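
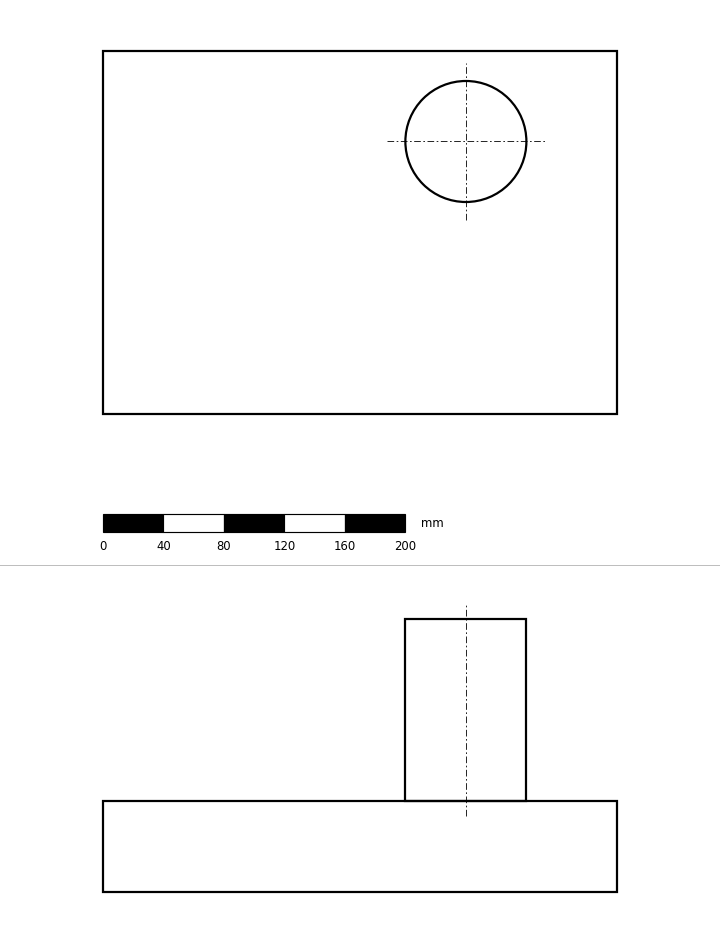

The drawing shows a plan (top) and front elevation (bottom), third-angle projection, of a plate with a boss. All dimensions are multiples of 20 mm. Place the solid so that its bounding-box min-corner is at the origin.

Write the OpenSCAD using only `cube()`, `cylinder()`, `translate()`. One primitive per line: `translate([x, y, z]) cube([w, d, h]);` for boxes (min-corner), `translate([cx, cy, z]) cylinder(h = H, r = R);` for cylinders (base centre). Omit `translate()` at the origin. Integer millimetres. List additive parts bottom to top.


cube([340, 240, 60]);
translate([240, 180, 60]) cylinder(h = 120, r = 40);


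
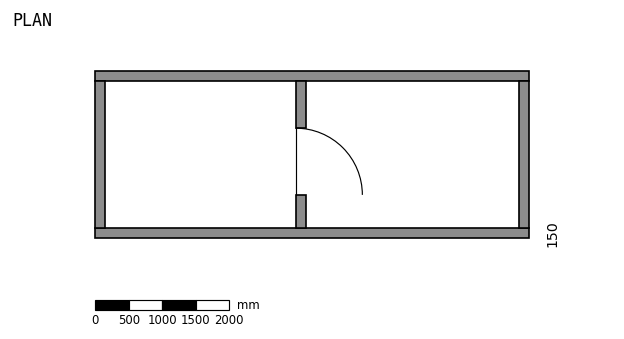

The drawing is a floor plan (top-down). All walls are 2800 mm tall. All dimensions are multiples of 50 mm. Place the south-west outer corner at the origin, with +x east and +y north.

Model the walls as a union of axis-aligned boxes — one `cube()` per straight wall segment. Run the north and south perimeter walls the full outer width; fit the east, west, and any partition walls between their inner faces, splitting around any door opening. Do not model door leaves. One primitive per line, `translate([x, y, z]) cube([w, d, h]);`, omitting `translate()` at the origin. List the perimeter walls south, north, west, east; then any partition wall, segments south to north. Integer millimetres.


cube([6500, 150, 2800]);
translate([0, 2350, 0]) cube([6500, 150, 2800]);
translate([0, 150, 0]) cube([150, 2200, 2800]);
translate([6350, 150, 0]) cube([150, 2200, 2800]);
translate([3000, 150, 0]) cube([150, 500, 2800]);
translate([3000, 1650, 0]) cube([150, 700, 2800]);


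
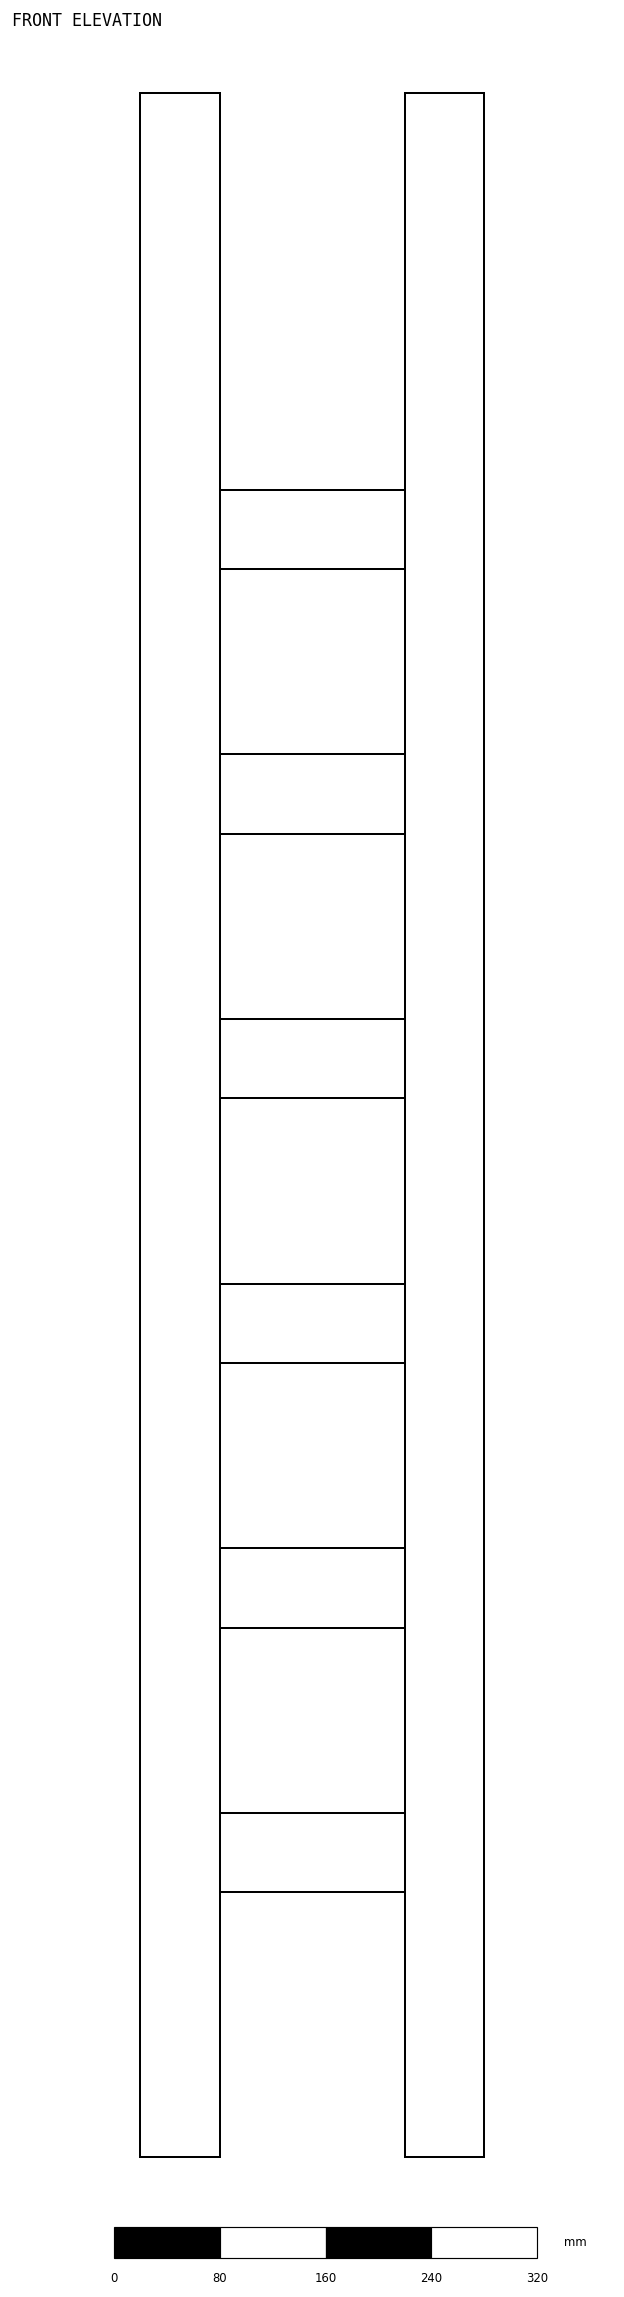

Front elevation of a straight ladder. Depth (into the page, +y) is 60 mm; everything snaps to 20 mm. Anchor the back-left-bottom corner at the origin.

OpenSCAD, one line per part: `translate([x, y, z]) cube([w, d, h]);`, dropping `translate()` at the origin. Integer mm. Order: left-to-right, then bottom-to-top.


cube([60, 60, 1560]);
translate([60, 0, 200]) cube([140, 60, 60]);
translate([60, 0, 400]) cube([140, 60, 60]);
translate([60, 0, 600]) cube([140, 60, 60]);
translate([60, 0, 800]) cube([140, 60, 60]);
translate([60, 0, 1000]) cube([140, 60, 60]);
translate([60, 0, 1200]) cube([140, 60, 60]);
translate([200, 0, 0]) cube([60, 60, 1560]);


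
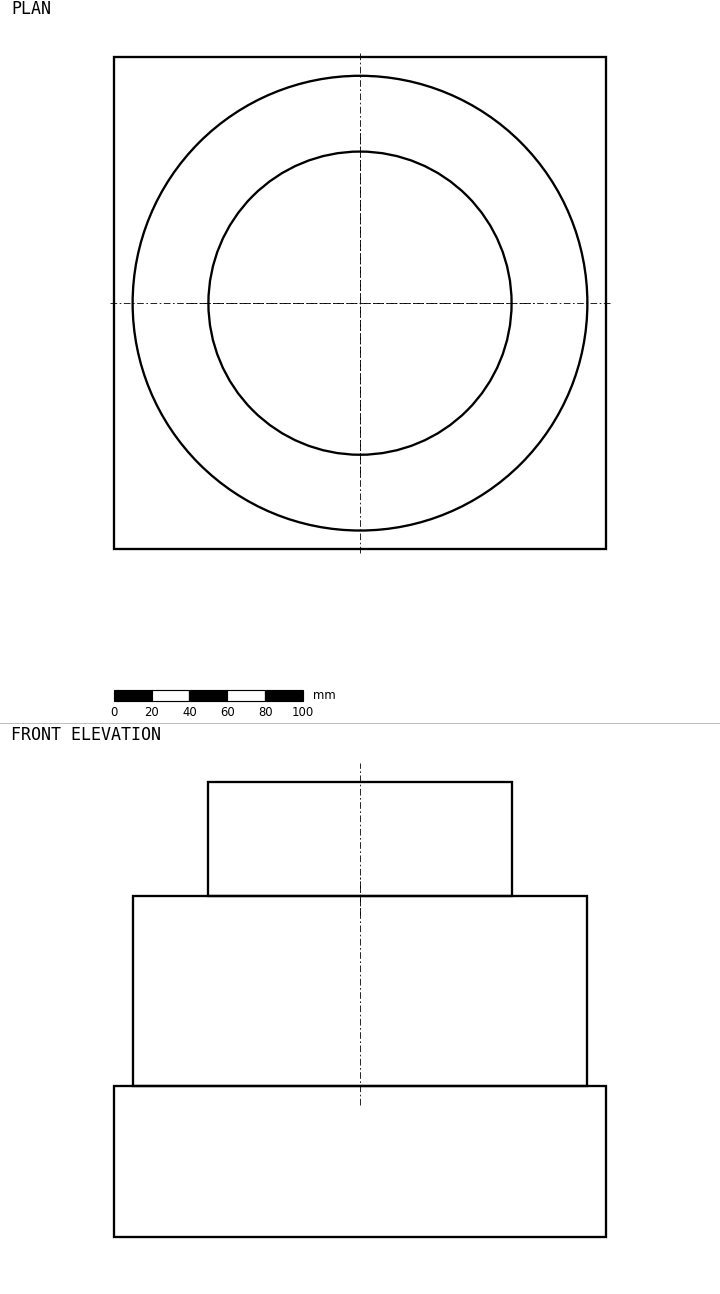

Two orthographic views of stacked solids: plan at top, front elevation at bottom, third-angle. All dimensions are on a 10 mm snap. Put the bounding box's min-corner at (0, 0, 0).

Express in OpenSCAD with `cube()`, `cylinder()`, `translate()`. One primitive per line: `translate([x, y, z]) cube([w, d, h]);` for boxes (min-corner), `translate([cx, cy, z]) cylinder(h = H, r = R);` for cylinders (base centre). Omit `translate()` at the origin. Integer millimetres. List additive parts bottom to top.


cube([260, 260, 80]);
translate([130, 130, 80]) cylinder(h = 100, r = 120);
translate([130, 130, 180]) cylinder(h = 60, r = 80);


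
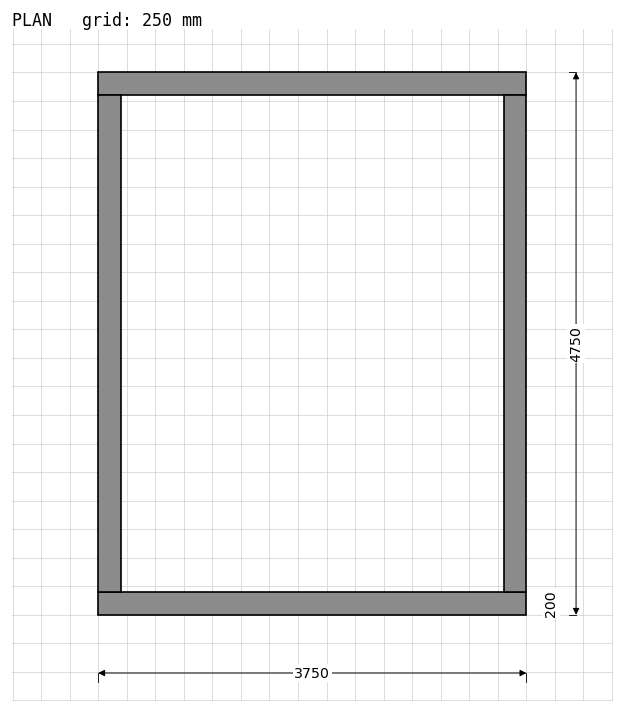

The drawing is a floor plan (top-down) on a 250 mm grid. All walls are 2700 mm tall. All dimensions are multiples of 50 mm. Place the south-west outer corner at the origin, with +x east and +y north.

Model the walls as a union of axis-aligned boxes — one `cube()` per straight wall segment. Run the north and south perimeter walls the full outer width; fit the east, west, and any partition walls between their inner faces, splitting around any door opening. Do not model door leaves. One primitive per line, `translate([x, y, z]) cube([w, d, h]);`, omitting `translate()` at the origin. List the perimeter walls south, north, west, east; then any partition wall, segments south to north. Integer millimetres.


cube([3750, 200, 2700]);
translate([0, 4550, 0]) cube([3750, 200, 2700]);
translate([0, 200, 0]) cube([200, 4350, 2700]);
translate([3550, 200, 0]) cube([200, 4350, 2700]);


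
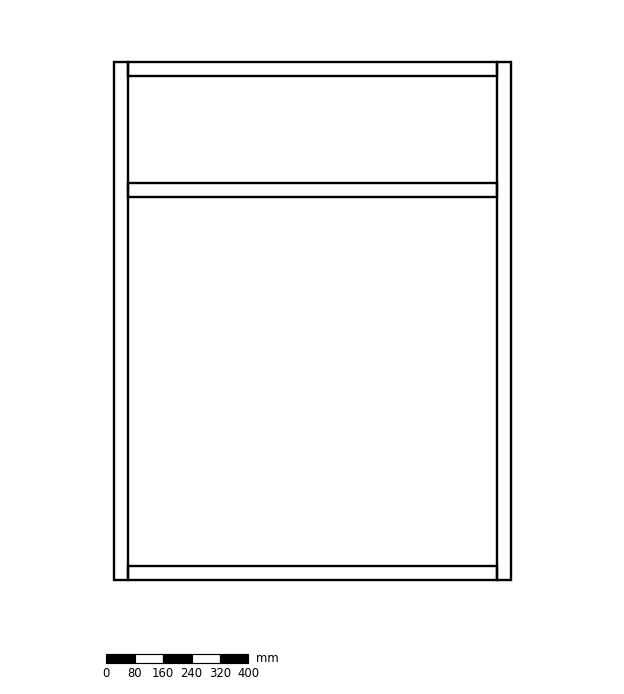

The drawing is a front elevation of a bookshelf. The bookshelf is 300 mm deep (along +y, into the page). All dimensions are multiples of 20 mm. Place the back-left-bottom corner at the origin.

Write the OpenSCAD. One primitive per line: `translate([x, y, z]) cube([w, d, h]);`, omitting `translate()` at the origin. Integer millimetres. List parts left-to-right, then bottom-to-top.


cube([40, 300, 1460]);
translate([40, 0, 0]) cube([1040, 300, 40]);
translate([40, 0, 1080]) cube([1040, 300, 40]);
translate([40, 0, 1420]) cube([1040, 300, 40]);
translate([1080, 0, 0]) cube([40, 300, 1460]);


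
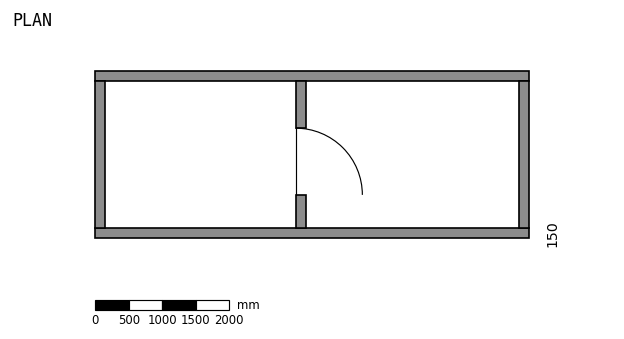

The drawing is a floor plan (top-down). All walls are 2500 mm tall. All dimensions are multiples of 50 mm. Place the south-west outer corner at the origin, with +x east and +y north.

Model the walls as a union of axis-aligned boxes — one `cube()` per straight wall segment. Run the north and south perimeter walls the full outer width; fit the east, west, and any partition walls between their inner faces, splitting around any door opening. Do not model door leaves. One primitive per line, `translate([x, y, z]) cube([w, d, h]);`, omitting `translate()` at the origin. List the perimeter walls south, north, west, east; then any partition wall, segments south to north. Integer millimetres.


cube([6500, 150, 2500]);
translate([0, 2350, 0]) cube([6500, 150, 2500]);
translate([0, 150, 0]) cube([150, 2200, 2500]);
translate([6350, 150, 0]) cube([150, 2200, 2500]);
translate([3000, 150, 0]) cube([150, 500, 2500]);
translate([3000, 1650, 0]) cube([150, 700, 2500]);


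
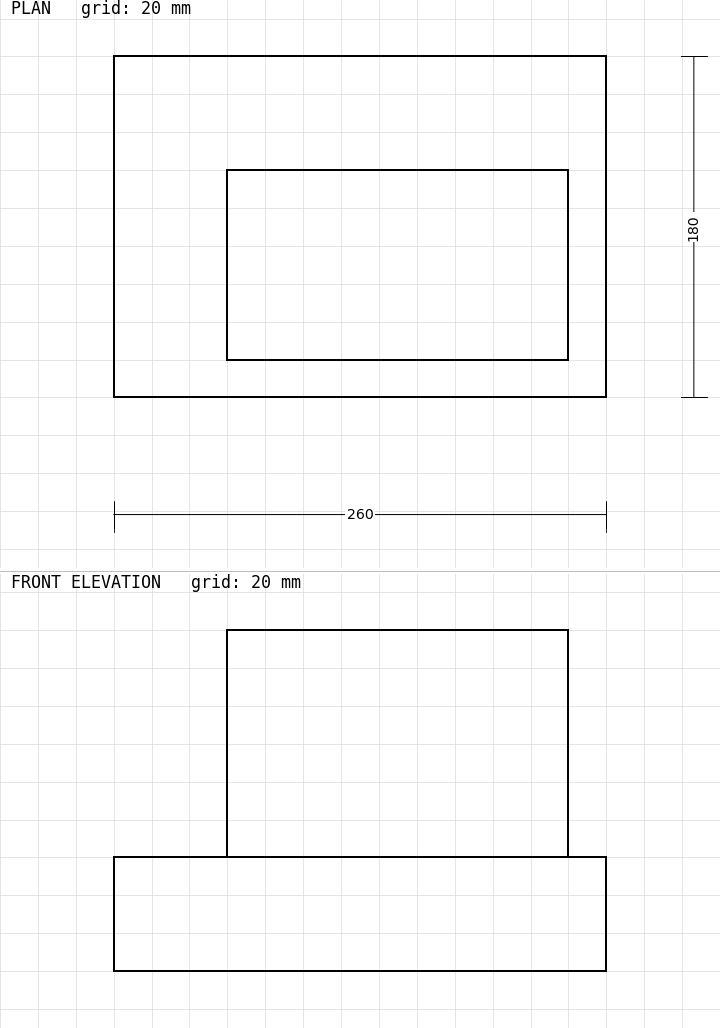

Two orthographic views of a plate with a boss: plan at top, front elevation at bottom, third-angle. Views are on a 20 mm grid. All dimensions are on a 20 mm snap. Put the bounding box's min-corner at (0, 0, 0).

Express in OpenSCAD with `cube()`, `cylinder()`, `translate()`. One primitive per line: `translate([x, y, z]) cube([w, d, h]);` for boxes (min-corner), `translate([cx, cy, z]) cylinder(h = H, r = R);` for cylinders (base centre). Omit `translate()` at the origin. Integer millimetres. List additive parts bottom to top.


cube([260, 180, 60]);
translate([60, 20, 60]) cube([180, 100, 120]);


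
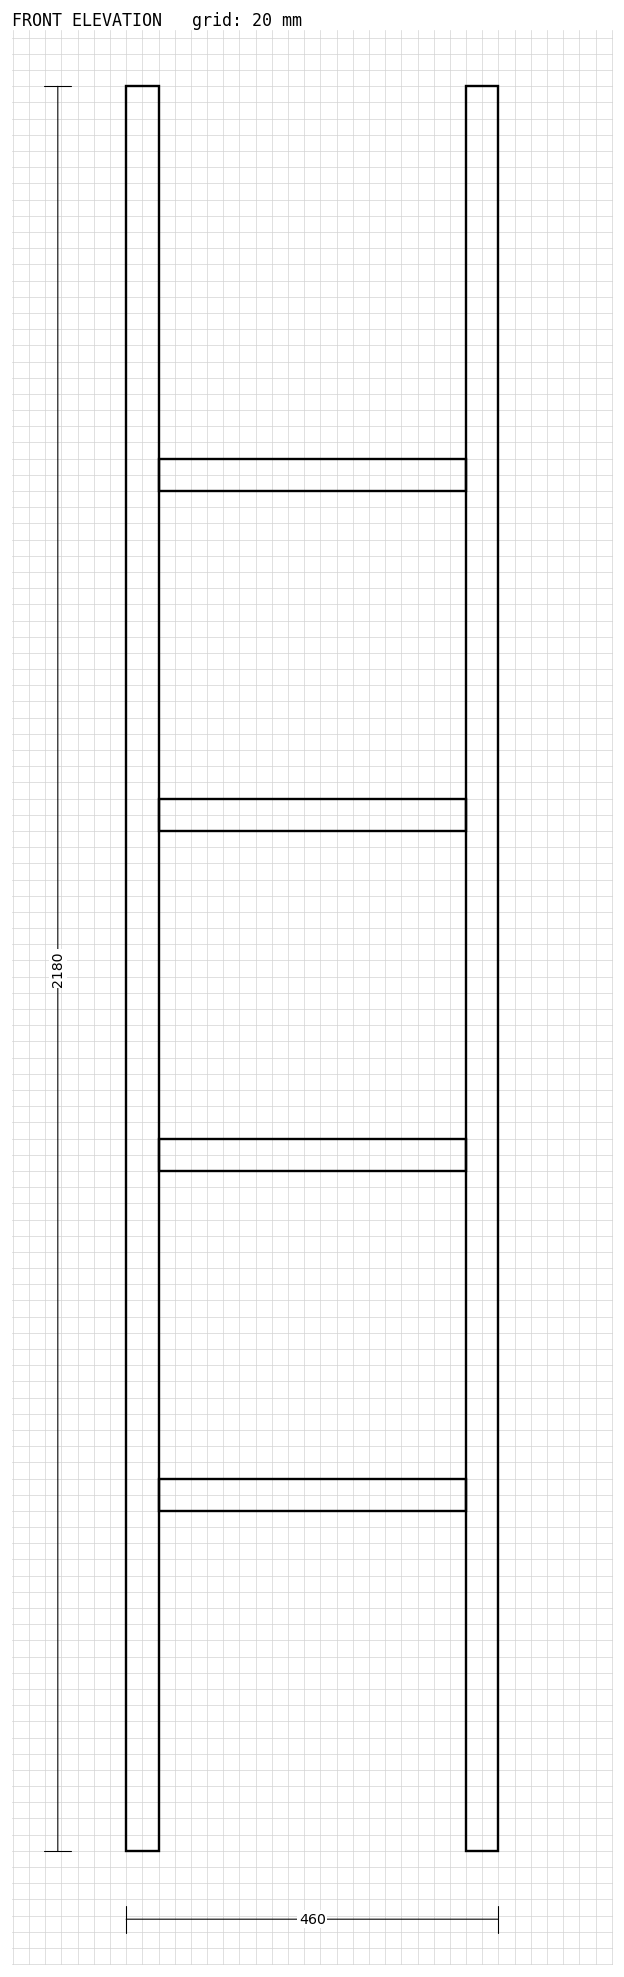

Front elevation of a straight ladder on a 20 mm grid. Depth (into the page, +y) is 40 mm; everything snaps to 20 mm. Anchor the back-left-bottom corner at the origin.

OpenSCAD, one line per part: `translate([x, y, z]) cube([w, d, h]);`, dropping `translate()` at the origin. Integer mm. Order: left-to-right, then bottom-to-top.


cube([40, 40, 2180]);
translate([40, 0, 420]) cube([380, 40, 40]);
translate([40, 0, 840]) cube([380, 40, 40]);
translate([40, 0, 1260]) cube([380, 40, 40]);
translate([40, 0, 1680]) cube([380, 40, 40]);
translate([420, 0, 0]) cube([40, 40, 2180]);


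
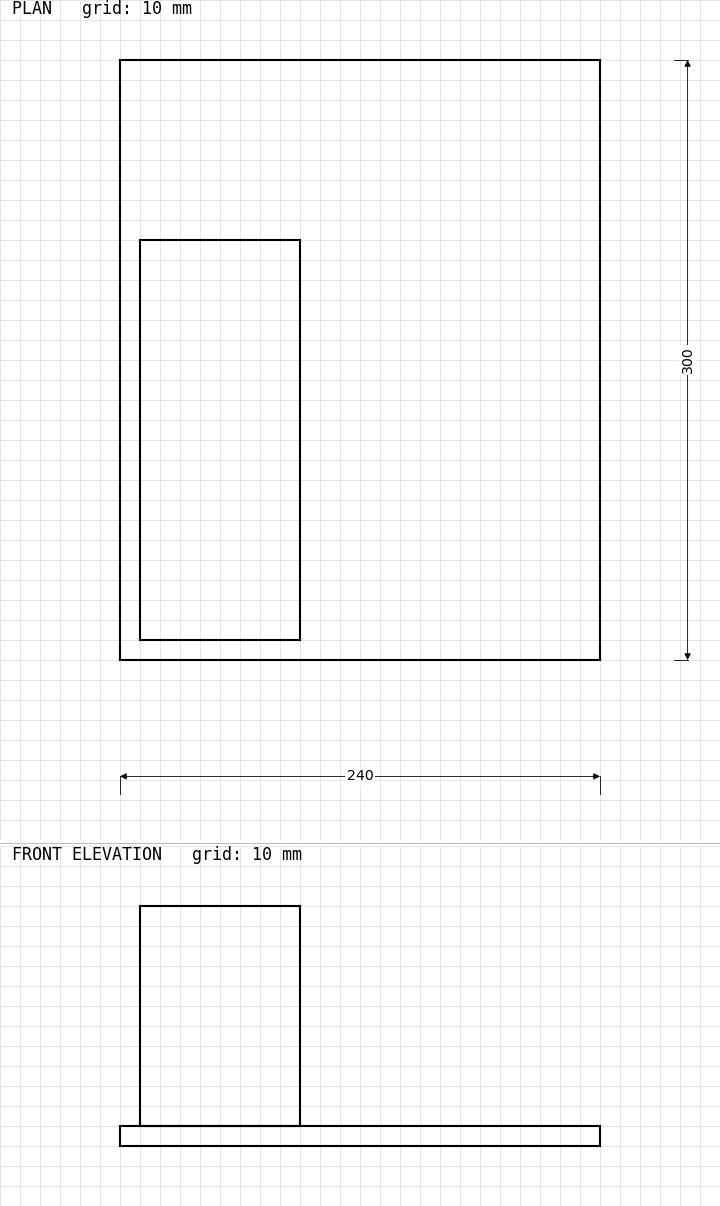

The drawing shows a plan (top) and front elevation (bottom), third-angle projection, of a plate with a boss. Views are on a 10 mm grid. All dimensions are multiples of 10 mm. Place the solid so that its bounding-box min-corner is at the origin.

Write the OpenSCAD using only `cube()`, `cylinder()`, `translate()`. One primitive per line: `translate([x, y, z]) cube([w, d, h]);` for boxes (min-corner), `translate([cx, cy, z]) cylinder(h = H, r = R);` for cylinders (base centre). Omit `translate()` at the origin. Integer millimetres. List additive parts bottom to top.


cube([240, 300, 10]);
translate([10, 10, 10]) cube([80, 200, 110]);


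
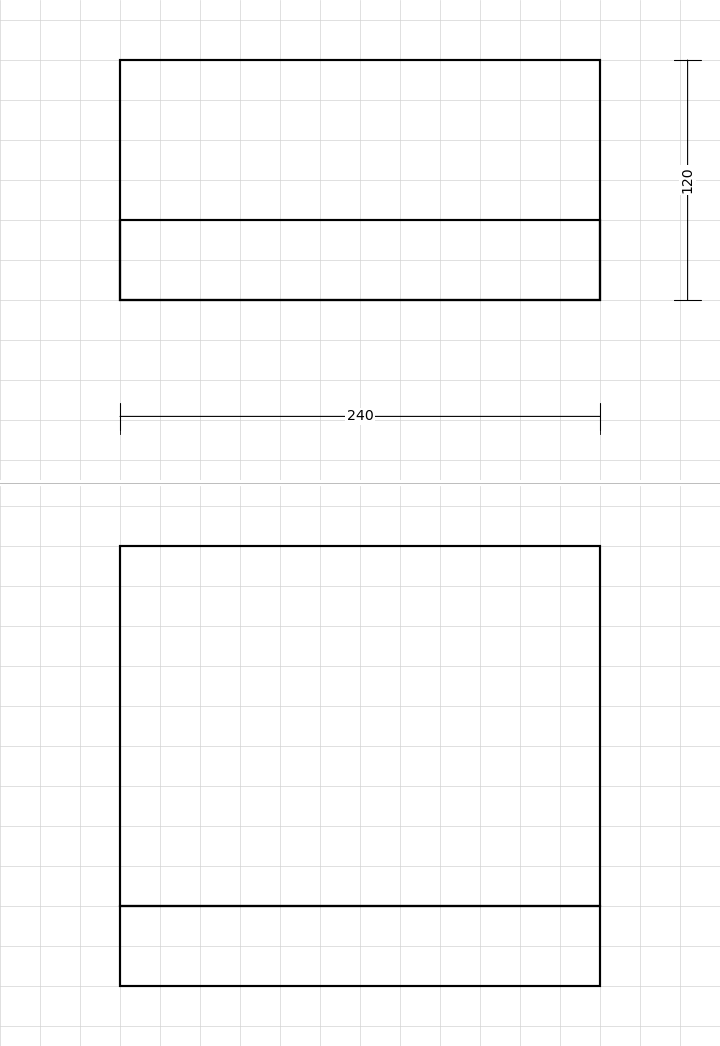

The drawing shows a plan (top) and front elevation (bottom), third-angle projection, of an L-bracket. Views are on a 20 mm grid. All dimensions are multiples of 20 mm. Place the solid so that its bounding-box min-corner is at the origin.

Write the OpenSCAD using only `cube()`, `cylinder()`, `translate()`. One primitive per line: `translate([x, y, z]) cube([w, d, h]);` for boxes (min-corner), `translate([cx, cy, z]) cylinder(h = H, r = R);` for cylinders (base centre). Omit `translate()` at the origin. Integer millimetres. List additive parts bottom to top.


cube([240, 120, 40]);
translate([0, 0, 40]) cube([240, 40, 180]);


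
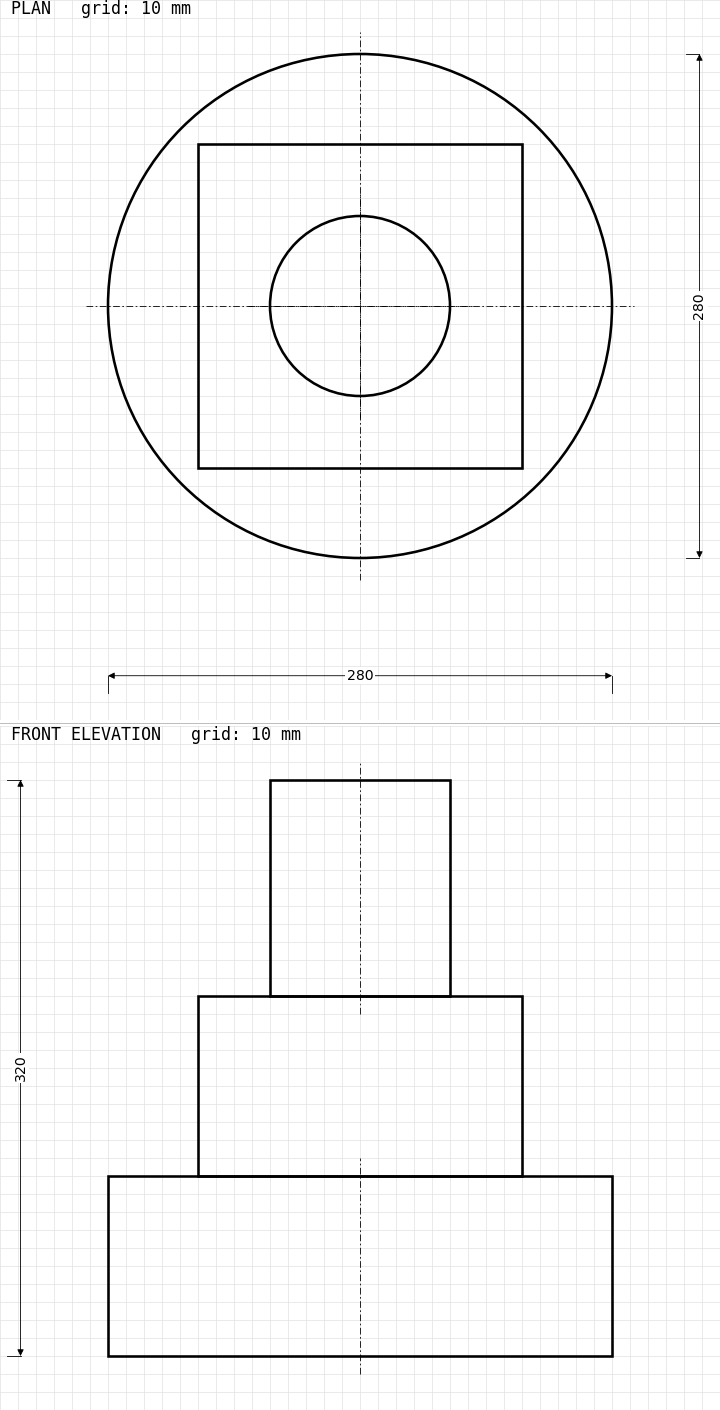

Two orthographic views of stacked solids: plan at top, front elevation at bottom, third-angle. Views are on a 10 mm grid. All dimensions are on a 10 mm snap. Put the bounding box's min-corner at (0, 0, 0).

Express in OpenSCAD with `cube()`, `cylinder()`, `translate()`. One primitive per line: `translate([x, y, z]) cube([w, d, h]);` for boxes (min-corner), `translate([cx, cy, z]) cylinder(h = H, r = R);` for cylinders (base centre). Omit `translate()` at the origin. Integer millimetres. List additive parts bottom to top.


translate([140, 140, 0]) cylinder(h = 100, r = 140);
translate([50, 50, 100]) cube([180, 180, 100]);
translate([140, 140, 200]) cylinder(h = 120, r = 50);


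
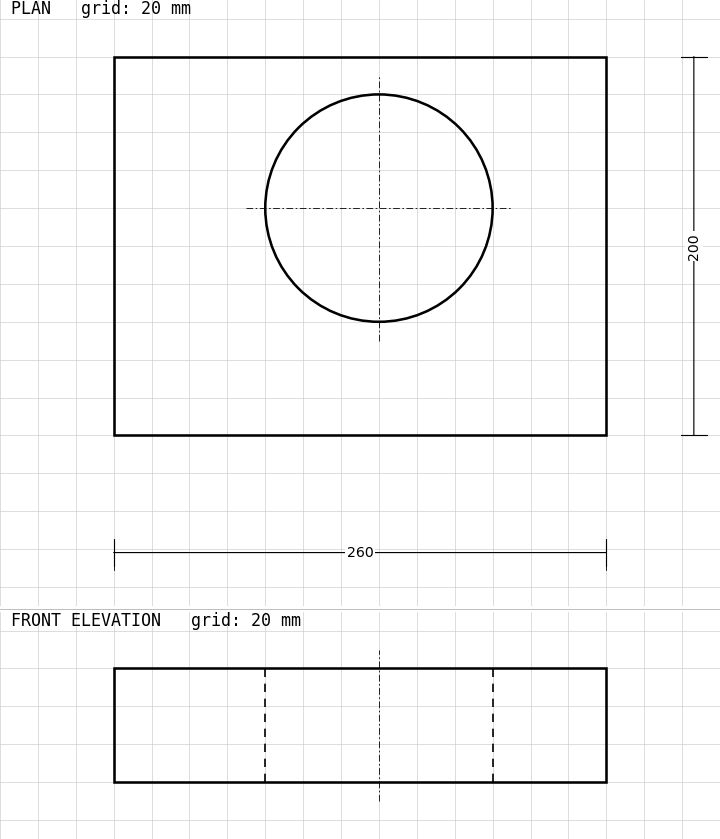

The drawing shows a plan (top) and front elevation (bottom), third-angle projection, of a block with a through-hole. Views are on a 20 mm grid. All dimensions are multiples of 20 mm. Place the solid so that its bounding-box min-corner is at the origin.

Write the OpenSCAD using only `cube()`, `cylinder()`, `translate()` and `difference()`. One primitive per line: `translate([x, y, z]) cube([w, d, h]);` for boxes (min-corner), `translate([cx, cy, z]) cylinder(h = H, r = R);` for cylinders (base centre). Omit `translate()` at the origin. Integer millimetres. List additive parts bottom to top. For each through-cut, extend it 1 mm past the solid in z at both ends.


difference() {
  cube([260, 200, 60]);
  translate([140, 120, -1]) cylinder(h = 62, r = 60);
}


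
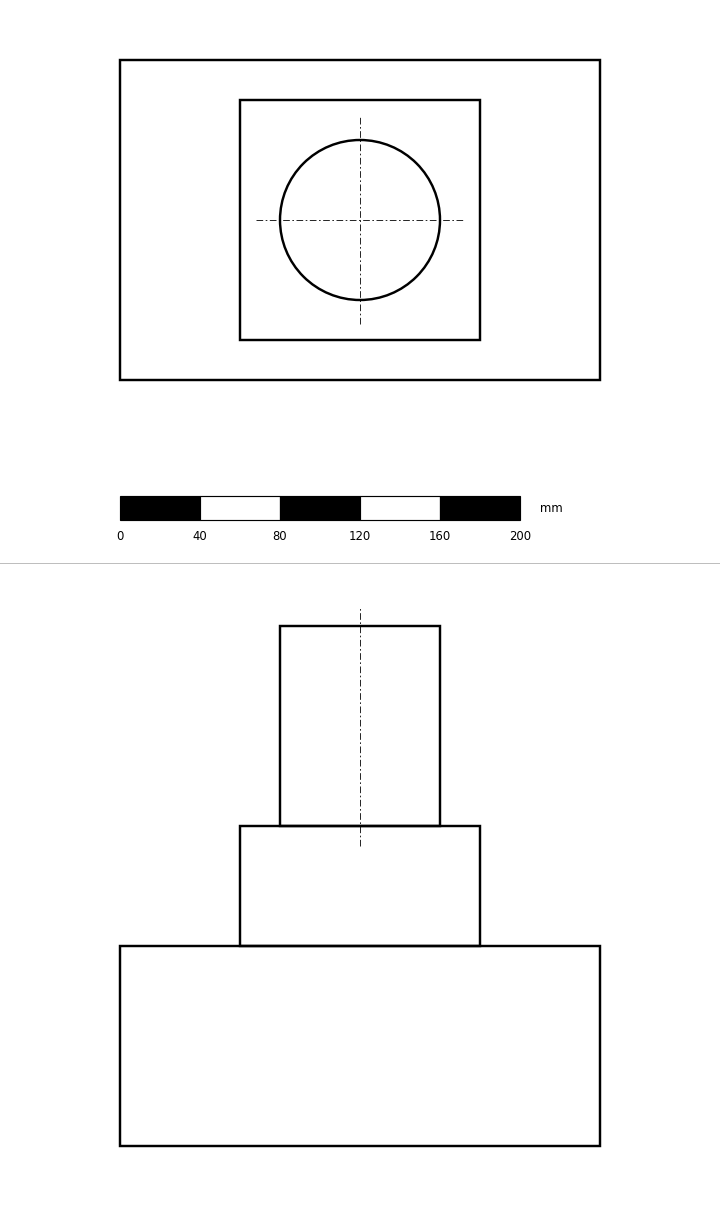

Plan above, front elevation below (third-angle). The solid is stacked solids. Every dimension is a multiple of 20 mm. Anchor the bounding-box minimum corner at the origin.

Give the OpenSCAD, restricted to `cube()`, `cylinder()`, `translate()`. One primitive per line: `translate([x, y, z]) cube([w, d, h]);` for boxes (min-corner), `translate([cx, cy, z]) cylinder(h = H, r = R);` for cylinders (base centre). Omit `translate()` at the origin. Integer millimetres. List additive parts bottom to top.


cube([240, 160, 100]);
translate([60, 20, 100]) cube([120, 120, 60]);
translate([120, 80, 160]) cylinder(h = 100, r = 40);


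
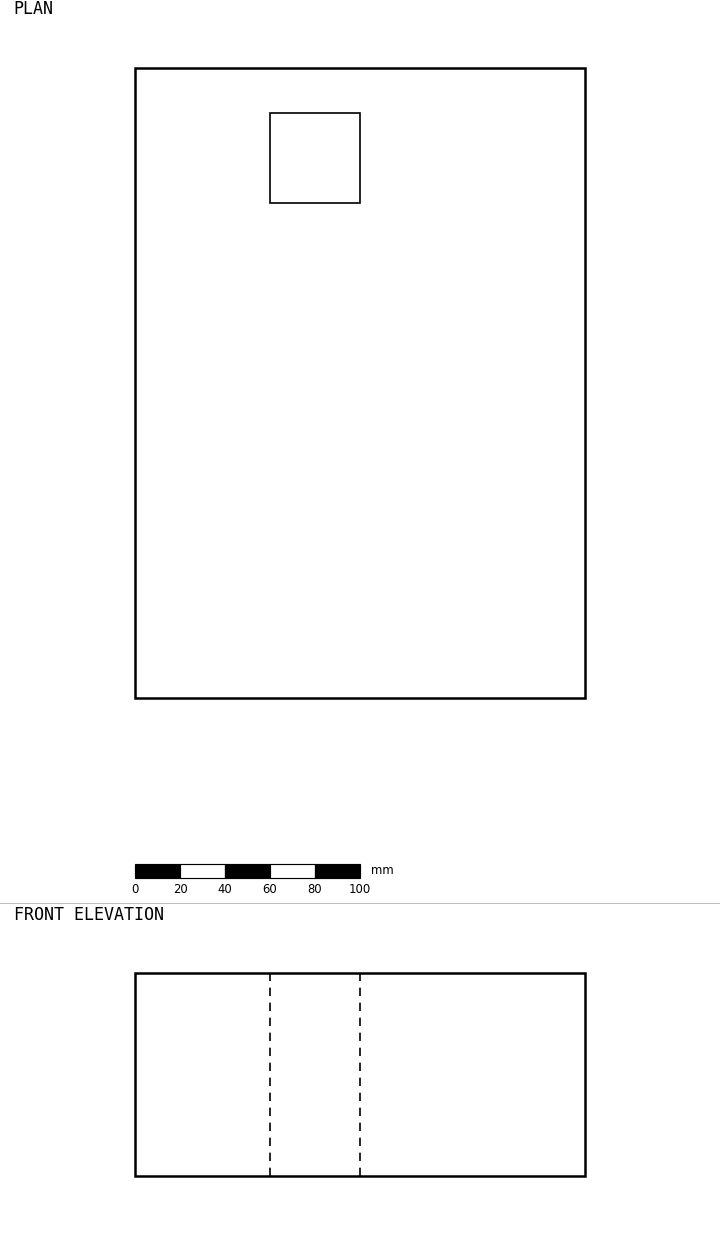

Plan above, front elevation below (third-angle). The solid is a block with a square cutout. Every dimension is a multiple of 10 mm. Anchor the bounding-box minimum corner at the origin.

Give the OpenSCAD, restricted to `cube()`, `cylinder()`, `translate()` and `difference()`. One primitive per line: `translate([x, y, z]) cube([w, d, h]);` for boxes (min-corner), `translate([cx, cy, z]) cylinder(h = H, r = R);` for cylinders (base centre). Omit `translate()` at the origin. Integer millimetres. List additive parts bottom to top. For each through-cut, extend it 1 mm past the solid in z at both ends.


difference() {
  cube([200, 280, 90]);
  translate([60, 220, -1]) cube([40, 40, 92]);
}


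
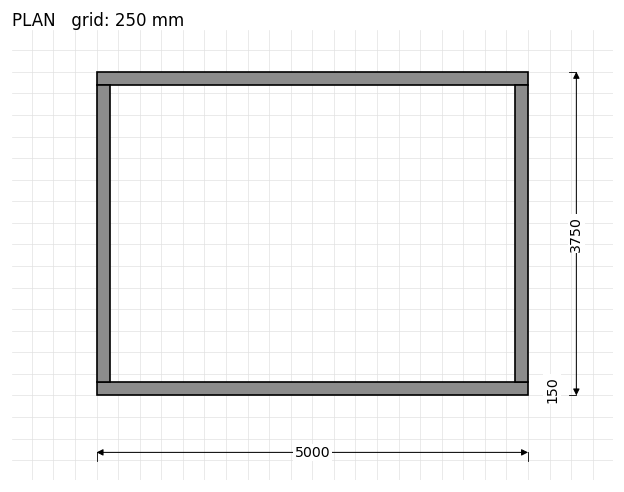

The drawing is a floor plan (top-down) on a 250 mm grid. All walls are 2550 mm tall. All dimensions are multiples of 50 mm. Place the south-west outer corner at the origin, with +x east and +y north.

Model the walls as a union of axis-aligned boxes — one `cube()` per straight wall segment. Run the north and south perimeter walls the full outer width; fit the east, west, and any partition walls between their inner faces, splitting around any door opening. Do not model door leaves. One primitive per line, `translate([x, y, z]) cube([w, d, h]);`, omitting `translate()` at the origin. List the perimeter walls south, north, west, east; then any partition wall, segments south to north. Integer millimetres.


cube([5000, 150, 2550]);
translate([0, 3600, 0]) cube([5000, 150, 2550]);
translate([0, 150, 0]) cube([150, 3450, 2550]);
translate([4850, 150, 0]) cube([150, 3450, 2550]);


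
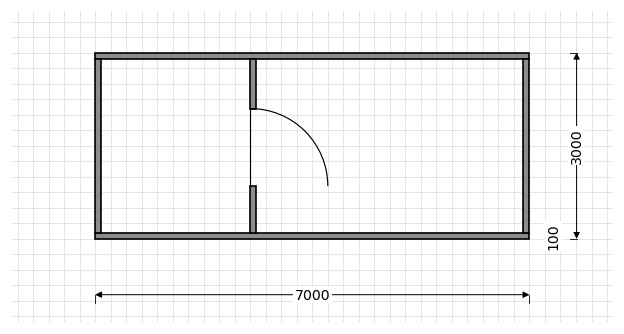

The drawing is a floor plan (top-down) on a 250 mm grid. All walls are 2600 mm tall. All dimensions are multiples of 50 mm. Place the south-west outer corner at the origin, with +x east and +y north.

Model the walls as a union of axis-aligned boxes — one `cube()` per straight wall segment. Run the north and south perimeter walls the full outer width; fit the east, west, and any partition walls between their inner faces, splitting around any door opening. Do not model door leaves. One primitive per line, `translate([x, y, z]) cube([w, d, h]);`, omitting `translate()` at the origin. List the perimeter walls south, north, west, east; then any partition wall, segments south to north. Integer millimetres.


cube([7000, 100, 2600]);
translate([0, 2900, 0]) cube([7000, 100, 2600]);
translate([0, 100, 0]) cube([100, 2800, 2600]);
translate([6900, 100, 0]) cube([100, 2800, 2600]);
translate([2500, 100, 0]) cube([100, 750, 2600]);
translate([2500, 2100, 0]) cube([100, 800, 2600]);


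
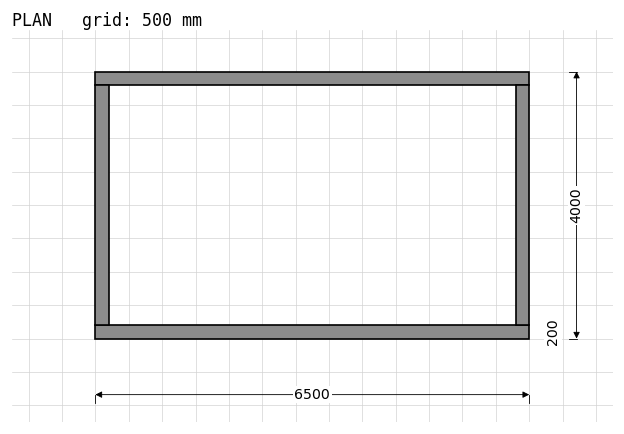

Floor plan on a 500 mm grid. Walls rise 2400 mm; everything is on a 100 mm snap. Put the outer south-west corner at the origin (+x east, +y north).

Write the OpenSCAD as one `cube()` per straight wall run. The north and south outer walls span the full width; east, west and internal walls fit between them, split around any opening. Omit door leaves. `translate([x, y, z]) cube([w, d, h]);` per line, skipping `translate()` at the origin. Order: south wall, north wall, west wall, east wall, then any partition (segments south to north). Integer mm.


cube([6500, 200, 2400]);
translate([0, 3800, 0]) cube([6500, 200, 2400]);
translate([0, 200, 0]) cube([200, 3600, 2400]);
translate([6300, 200, 0]) cube([200, 3600, 2400]);


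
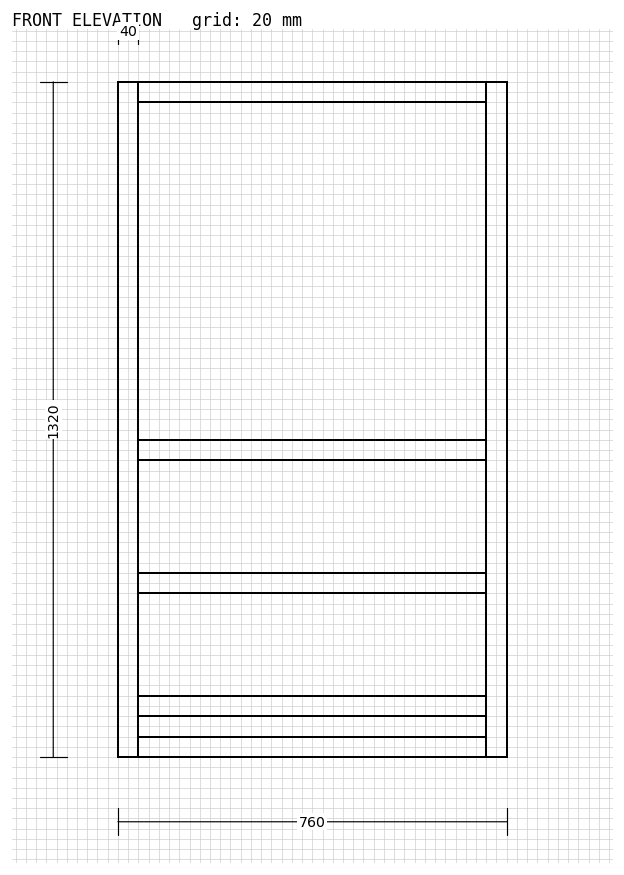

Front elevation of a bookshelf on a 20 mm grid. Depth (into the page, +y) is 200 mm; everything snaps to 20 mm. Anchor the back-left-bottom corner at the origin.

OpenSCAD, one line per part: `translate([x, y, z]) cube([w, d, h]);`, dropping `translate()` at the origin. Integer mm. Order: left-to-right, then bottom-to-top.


cube([40, 200, 1320]);
translate([40, 0, 0]) cube([680, 200, 40]);
translate([40, 0, 80]) cube([680, 200, 40]);
translate([40, 0, 320]) cube([680, 200, 40]);
translate([40, 0, 580]) cube([680, 200, 40]);
translate([40, 0, 1280]) cube([680, 200, 40]);
translate([720, 0, 0]) cube([40, 200, 1320]);


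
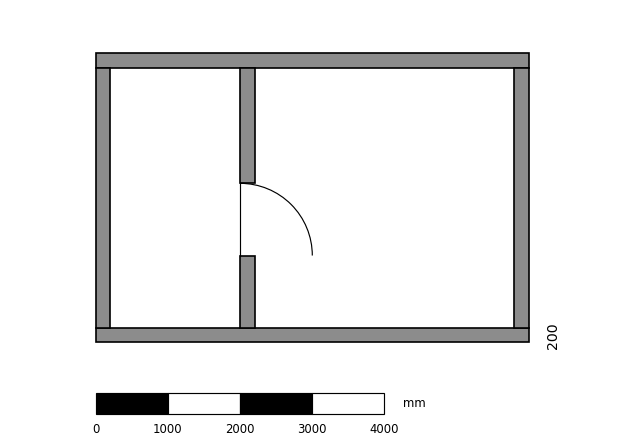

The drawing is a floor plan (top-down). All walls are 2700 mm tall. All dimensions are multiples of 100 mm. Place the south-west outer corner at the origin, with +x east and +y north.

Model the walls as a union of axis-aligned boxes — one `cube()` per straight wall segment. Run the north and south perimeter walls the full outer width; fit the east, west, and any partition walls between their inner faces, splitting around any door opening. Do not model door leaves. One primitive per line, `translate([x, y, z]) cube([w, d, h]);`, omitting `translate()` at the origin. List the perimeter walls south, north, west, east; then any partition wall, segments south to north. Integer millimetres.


cube([6000, 200, 2700]);
translate([0, 3800, 0]) cube([6000, 200, 2700]);
translate([0, 200, 0]) cube([200, 3600, 2700]);
translate([5800, 200, 0]) cube([200, 3600, 2700]);
translate([2000, 200, 0]) cube([200, 1000, 2700]);
translate([2000, 2200, 0]) cube([200, 1600, 2700]);


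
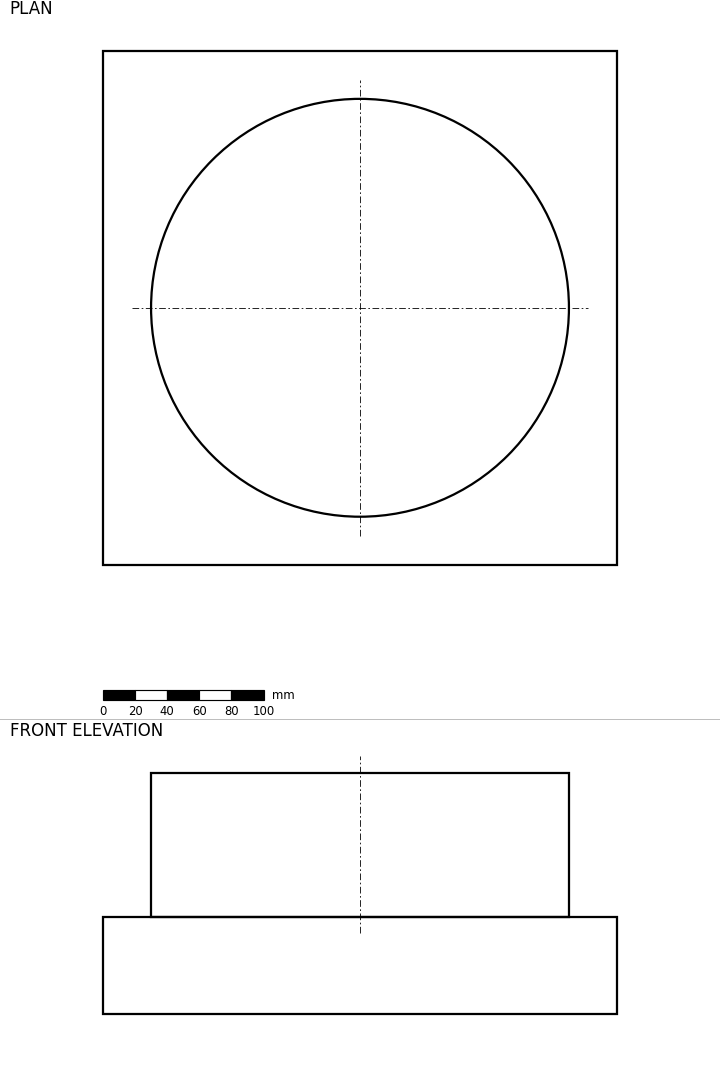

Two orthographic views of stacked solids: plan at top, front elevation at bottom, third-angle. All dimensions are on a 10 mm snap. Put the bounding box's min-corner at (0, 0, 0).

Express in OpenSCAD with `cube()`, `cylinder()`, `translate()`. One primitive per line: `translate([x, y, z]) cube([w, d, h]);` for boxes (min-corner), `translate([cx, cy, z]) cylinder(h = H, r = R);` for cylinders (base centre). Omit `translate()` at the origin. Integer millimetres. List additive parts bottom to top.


cube([320, 320, 60]);
translate([160, 160, 60]) cylinder(h = 90, r = 130);


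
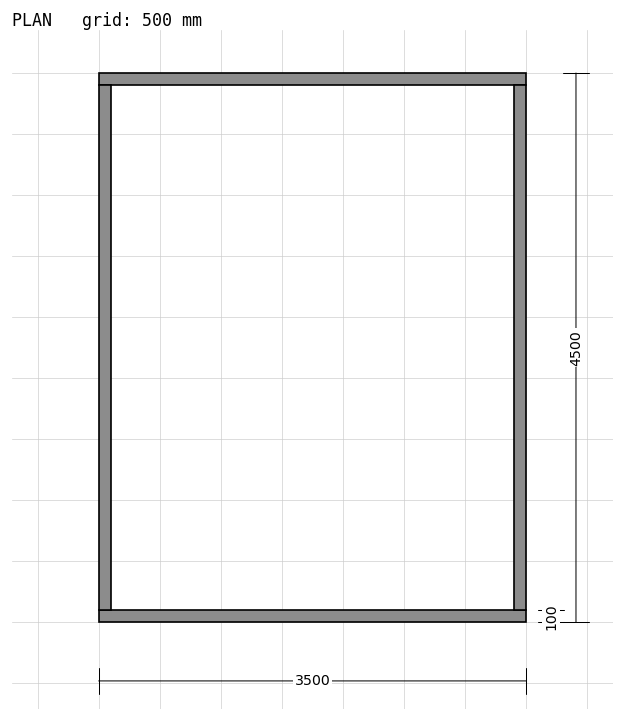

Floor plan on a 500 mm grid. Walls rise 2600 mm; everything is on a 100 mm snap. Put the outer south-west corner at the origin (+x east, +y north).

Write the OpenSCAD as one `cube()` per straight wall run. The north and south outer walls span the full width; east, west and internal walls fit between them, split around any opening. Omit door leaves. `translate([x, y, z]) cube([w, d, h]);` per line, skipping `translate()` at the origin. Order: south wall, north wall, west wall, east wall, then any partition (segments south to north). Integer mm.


cube([3500, 100, 2600]);
translate([0, 4400, 0]) cube([3500, 100, 2600]);
translate([0, 100, 0]) cube([100, 4300, 2600]);
translate([3400, 100, 0]) cube([100, 4300, 2600]);


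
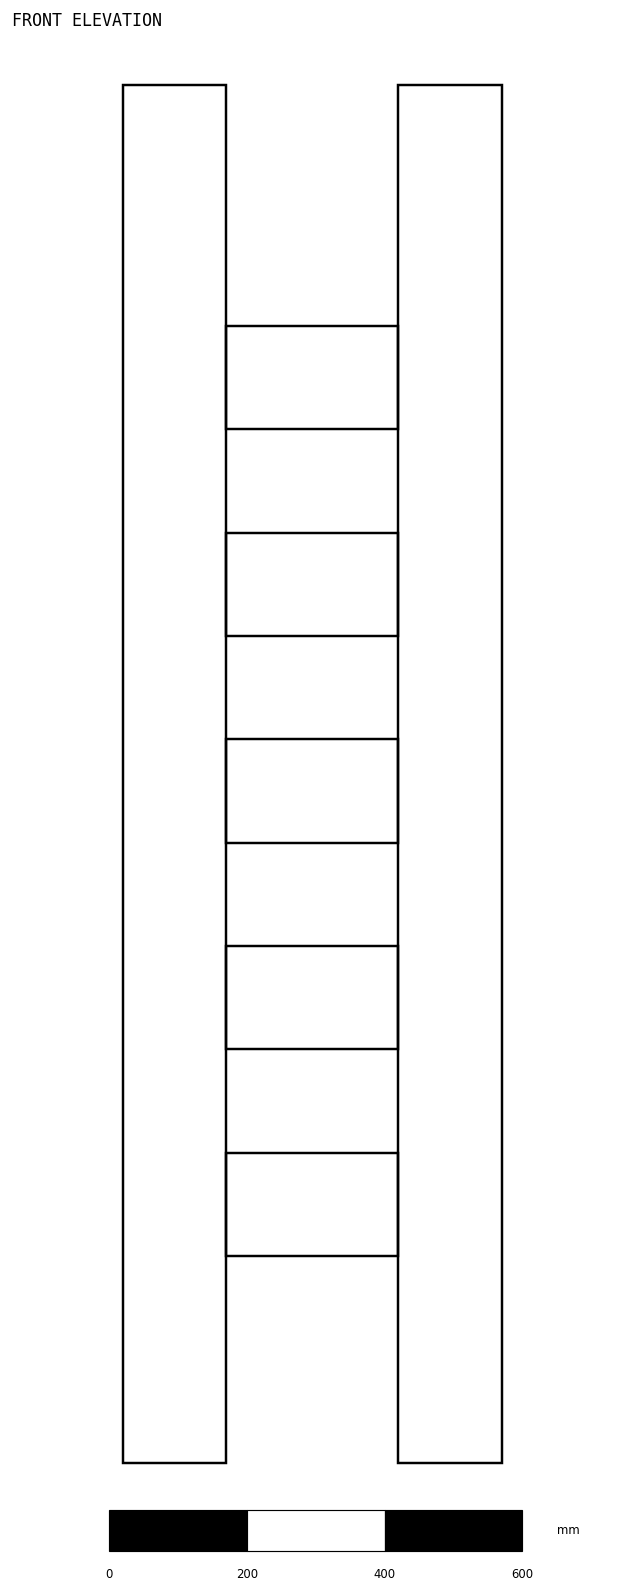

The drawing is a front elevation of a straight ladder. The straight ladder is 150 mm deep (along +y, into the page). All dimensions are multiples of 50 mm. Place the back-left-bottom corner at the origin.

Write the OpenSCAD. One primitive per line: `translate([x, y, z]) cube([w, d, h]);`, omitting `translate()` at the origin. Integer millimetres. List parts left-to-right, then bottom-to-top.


cube([150, 150, 2000]);
translate([150, 0, 300]) cube([250, 150, 150]);
translate([150, 0, 600]) cube([250, 150, 150]);
translate([150, 0, 900]) cube([250, 150, 150]);
translate([150, 0, 1200]) cube([250, 150, 150]);
translate([150, 0, 1500]) cube([250, 150, 150]);
translate([400, 0, 0]) cube([150, 150, 2000]);


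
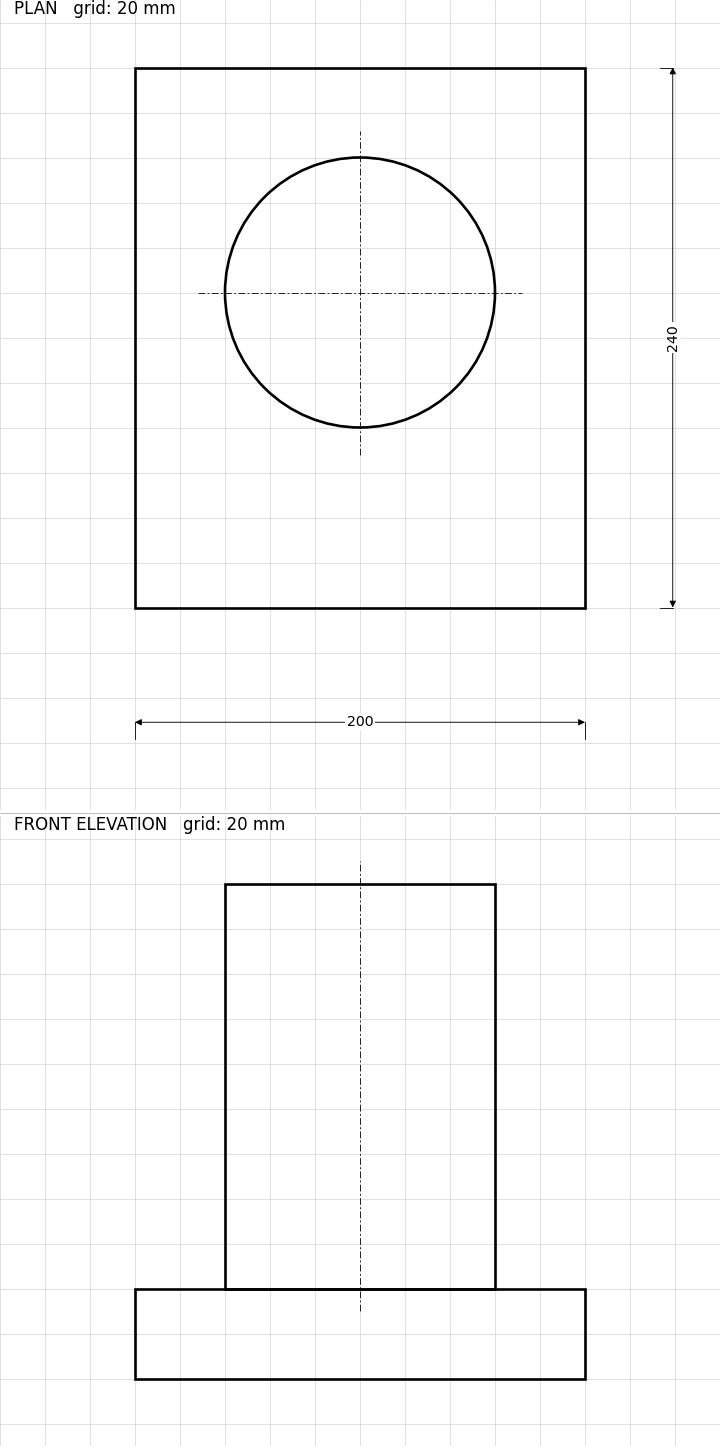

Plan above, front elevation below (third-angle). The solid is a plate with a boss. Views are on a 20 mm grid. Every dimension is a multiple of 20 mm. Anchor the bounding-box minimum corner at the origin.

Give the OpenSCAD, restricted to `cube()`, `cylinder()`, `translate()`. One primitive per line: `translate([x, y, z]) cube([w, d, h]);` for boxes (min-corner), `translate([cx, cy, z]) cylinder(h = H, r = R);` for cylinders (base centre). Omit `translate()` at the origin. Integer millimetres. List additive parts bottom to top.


cube([200, 240, 40]);
translate([100, 140, 40]) cylinder(h = 180, r = 60);


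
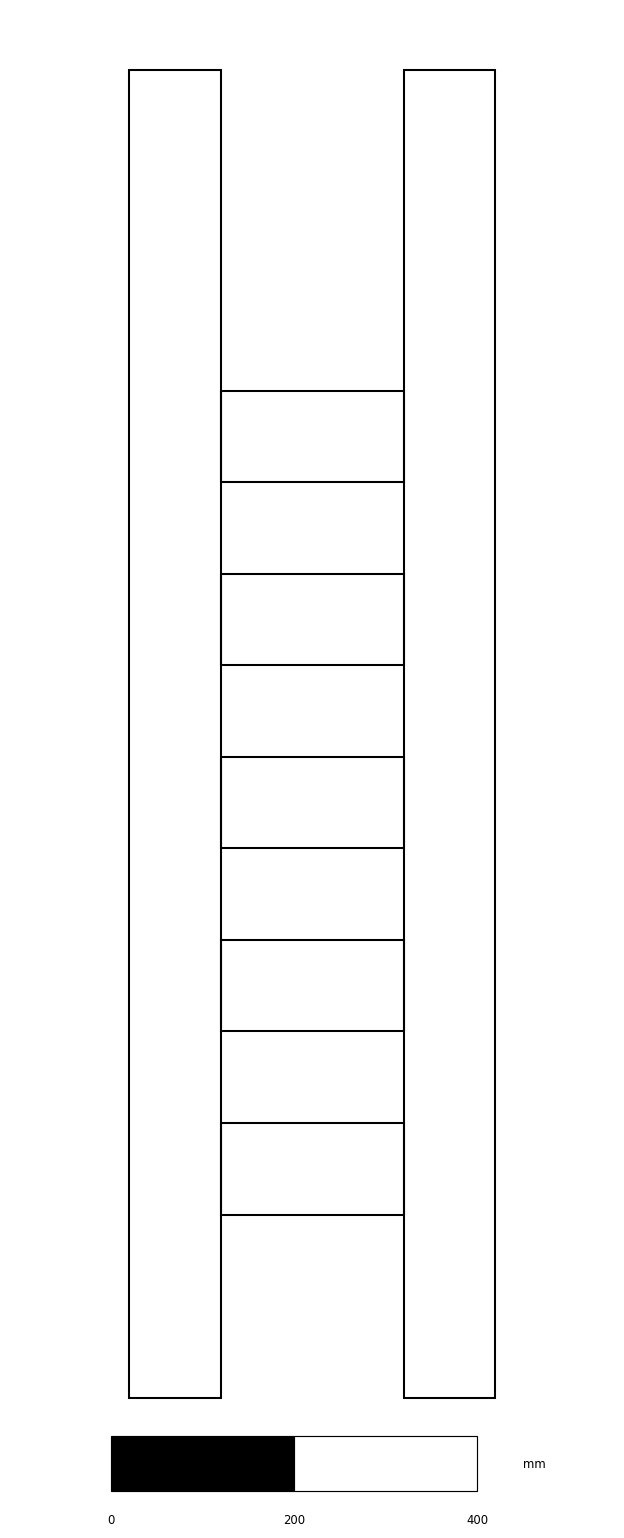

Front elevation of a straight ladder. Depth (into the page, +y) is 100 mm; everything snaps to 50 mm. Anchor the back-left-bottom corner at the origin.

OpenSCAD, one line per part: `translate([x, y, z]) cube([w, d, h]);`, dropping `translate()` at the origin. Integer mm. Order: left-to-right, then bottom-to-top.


cube([100, 100, 1450]);
translate([100, 0, 200]) cube([200, 100, 100]);
translate([100, 0, 400]) cube([200, 100, 100]);
translate([100, 0, 600]) cube([200, 100, 100]);
translate([100, 0, 800]) cube([200, 100, 100]);
translate([100, 0, 1000]) cube([200, 100, 100]);
translate([300, 0, 0]) cube([100, 100, 1450]);


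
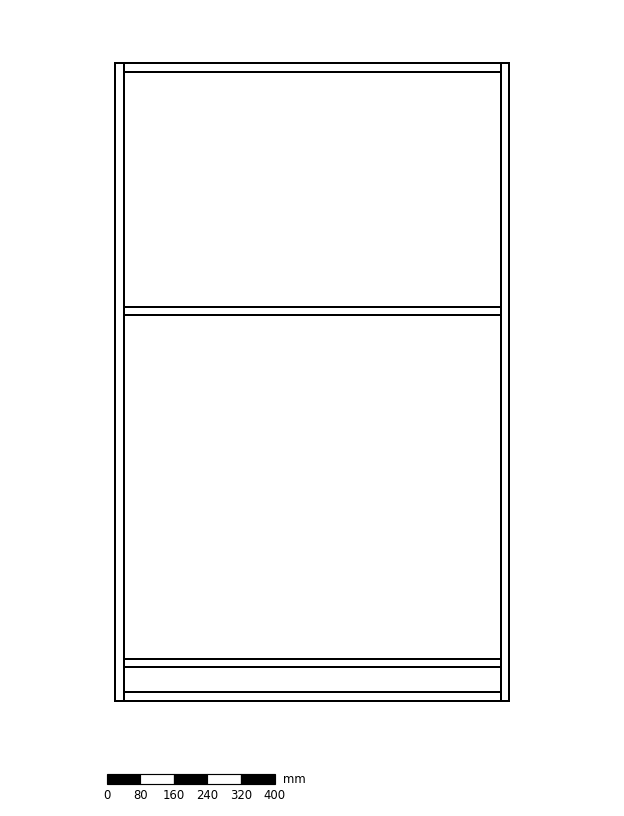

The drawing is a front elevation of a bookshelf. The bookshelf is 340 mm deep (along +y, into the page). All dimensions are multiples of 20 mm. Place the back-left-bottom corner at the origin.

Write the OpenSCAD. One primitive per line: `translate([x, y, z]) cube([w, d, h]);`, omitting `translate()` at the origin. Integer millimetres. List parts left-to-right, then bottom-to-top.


cube([20, 340, 1520]);
translate([20, 0, 0]) cube([900, 340, 20]);
translate([20, 0, 80]) cube([900, 340, 20]);
translate([20, 0, 920]) cube([900, 340, 20]);
translate([20, 0, 1500]) cube([900, 340, 20]);
translate([920, 0, 0]) cube([20, 340, 1520]);


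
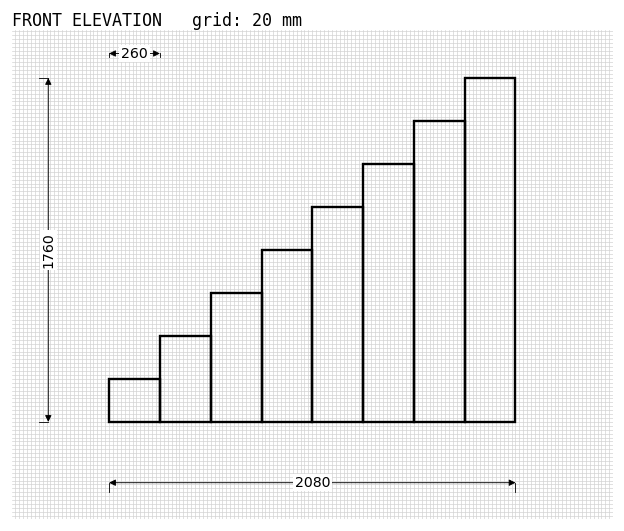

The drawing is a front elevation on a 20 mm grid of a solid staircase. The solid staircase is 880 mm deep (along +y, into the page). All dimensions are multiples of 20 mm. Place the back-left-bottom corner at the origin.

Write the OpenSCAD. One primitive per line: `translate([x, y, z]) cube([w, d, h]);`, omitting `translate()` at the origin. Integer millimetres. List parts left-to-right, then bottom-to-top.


cube([260, 880, 220]);
translate([260, 0, 0]) cube([260, 880, 440]);
translate([520, 0, 0]) cube([260, 880, 660]);
translate([780, 0, 0]) cube([260, 880, 880]);
translate([1040, 0, 0]) cube([260, 880, 1100]);
translate([1300, 0, 0]) cube([260, 880, 1320]);
translate([1560, 0, 0]) cube([260, 880, 1540]);
translate([1820, 0, 0]) cube([260, 880, 1760]);


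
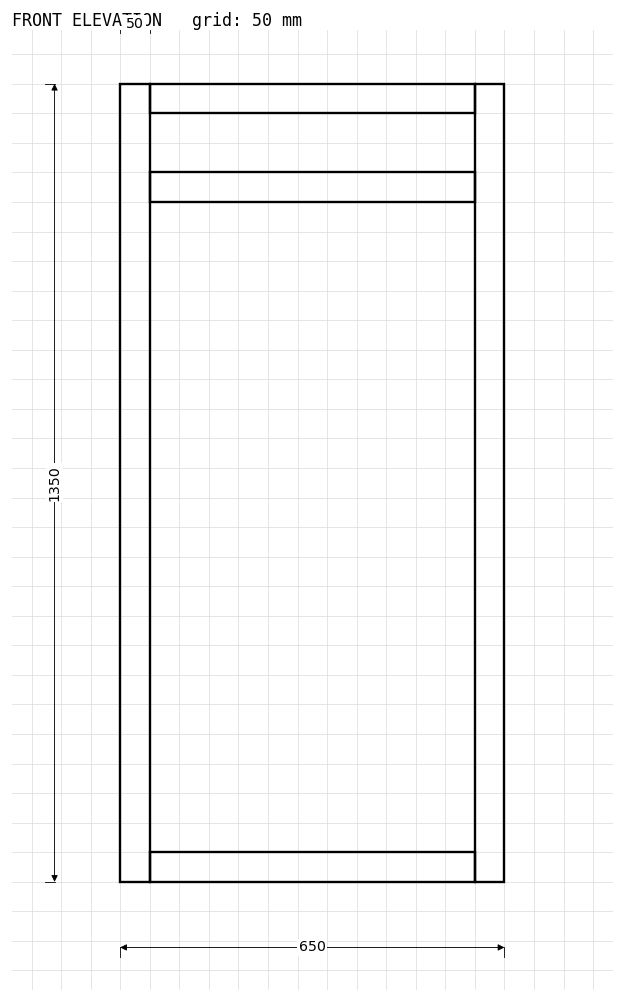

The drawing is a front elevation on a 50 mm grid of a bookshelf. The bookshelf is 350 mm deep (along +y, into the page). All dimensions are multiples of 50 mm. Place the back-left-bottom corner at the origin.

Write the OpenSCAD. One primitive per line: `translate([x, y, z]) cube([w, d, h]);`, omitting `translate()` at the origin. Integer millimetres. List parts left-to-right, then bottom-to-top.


cube([50, 350, 1350]);
translate([50, 0, 0]) cube([550, 350, 50]);
translate([50, 0, 1150]) cube([550, 350, 50]);
translate([50, 0, 1300]) cube([550, 350, 50]);
translate([600, 0, 0]) cube([50, 350, 1350]);


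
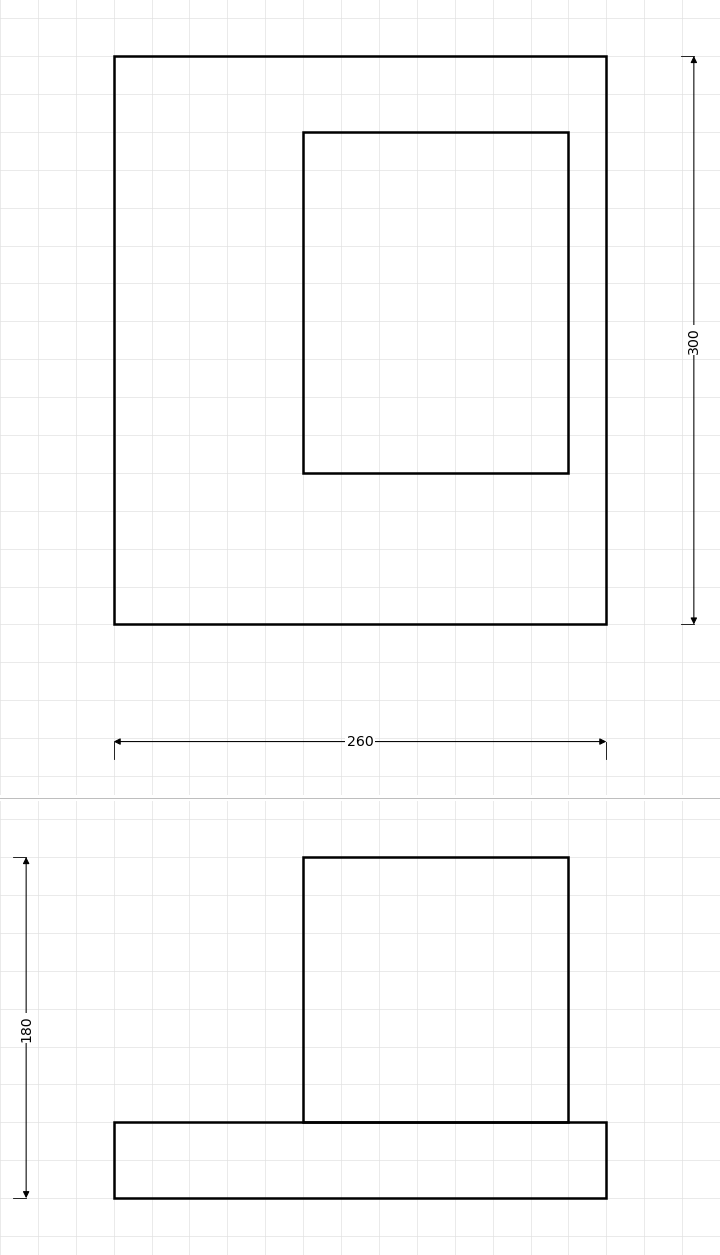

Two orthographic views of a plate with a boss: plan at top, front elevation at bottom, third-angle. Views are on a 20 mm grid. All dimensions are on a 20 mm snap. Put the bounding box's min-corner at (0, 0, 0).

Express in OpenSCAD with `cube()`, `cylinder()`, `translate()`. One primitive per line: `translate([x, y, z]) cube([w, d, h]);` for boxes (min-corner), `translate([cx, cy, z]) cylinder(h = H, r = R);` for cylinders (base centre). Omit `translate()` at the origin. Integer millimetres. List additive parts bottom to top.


cube([260, 300, 40]);
translate([100, 80, 40]) cube([140, 180, 140]);


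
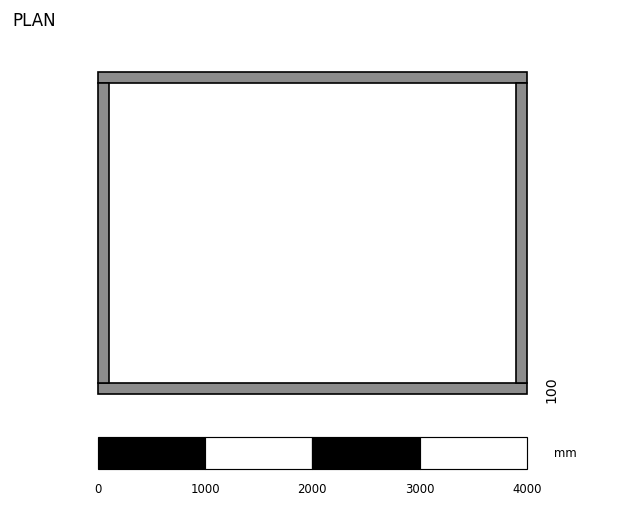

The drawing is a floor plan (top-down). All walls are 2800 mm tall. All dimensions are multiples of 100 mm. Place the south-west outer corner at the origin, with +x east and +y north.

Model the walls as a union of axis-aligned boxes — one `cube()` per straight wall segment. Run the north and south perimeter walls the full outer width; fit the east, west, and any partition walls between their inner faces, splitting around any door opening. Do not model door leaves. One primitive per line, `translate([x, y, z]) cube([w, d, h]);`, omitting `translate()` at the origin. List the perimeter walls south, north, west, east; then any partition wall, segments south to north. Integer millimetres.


cube([4000, 100, 2800]);
translate([0, 2900, 0]) cube([4000, 100, 2800]);
translate([0, 100, 0]) cube([100, 2800, 2800]);
translate([3900, 100, 0]) cube([100, 2800, 2800]);


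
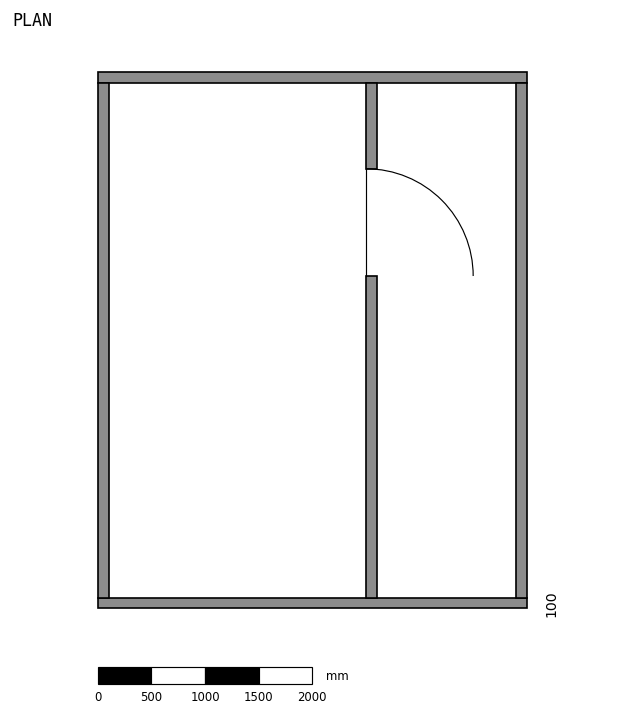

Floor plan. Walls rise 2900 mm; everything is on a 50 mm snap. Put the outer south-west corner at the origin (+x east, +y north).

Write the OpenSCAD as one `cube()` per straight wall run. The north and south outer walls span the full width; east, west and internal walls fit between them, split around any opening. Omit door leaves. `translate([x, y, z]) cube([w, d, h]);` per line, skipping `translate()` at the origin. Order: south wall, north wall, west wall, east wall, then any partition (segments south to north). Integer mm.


cube([4000, 100, 2900]);
translate([0, 4900, 0]) cube([4000, 100, 2900]);
translate([0, 100, 0]) cube([100, 4800, 2900]);
translate([3900, 100, 0]) cube([100, 4800, 2900]);
translate([2500, 100, 0]) cube([100, 3000, 2900]);
translate([2500, 4100, 0]) cube([100, 800, 2900]);


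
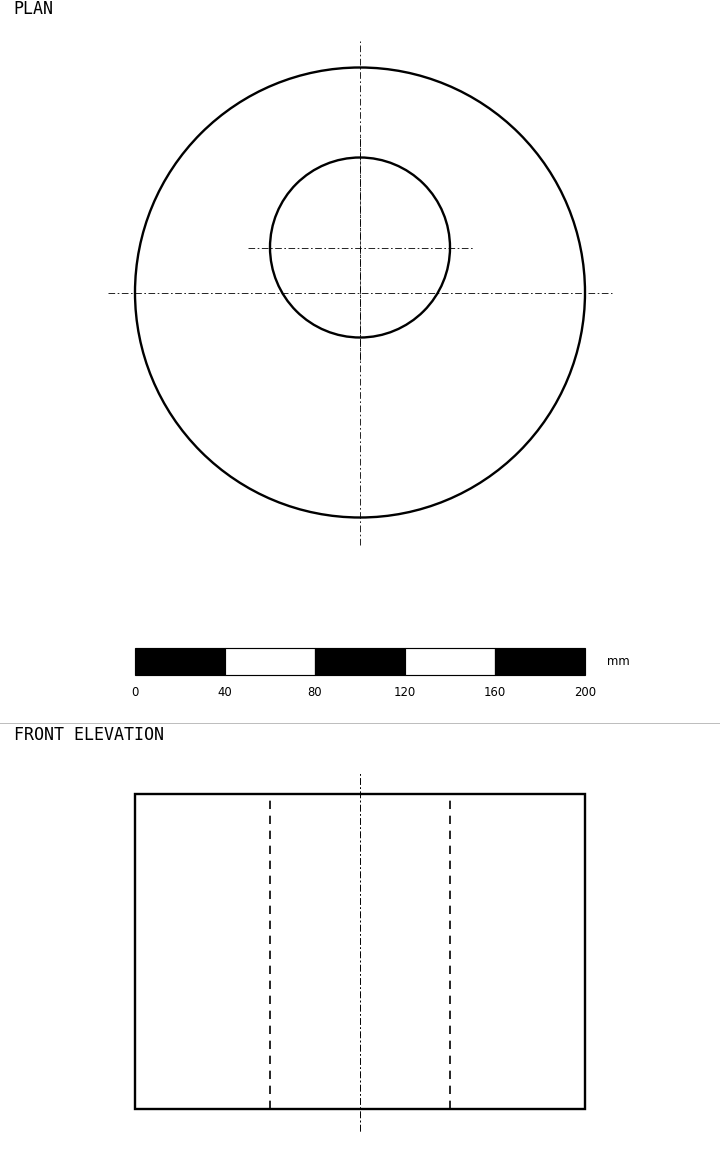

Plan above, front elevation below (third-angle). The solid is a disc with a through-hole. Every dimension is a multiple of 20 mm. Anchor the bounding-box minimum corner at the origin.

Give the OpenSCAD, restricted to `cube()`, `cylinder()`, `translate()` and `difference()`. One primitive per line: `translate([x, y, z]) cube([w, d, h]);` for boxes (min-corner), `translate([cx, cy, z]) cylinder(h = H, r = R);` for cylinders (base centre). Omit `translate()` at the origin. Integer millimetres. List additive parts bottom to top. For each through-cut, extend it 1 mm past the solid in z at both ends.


difference() {
  translate([100, 100, 0]) cylinder(h = 140, r = 100);
  translate([100, 120, -1]) cylinder(h = 142, r = 40);
}


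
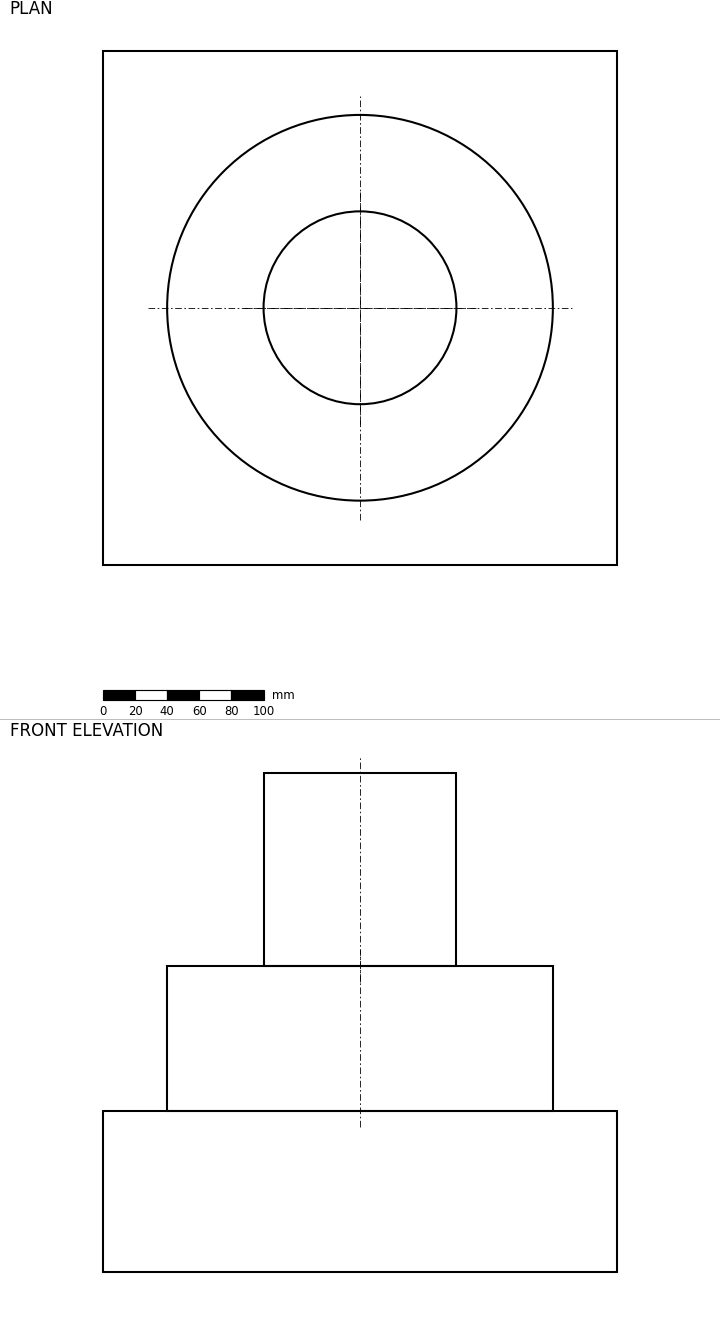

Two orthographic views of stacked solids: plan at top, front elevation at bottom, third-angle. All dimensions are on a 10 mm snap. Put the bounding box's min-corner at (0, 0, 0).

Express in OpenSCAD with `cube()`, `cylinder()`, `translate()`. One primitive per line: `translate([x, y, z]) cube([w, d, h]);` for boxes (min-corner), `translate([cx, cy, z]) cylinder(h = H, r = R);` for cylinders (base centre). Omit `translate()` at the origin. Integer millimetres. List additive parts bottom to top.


cube([320, 320, 100]);
translate([160, 160, 100]) cylinder(h = 90, r = 120);
translate([160, 160, 190]) cylinder(h = 120, r = 60);


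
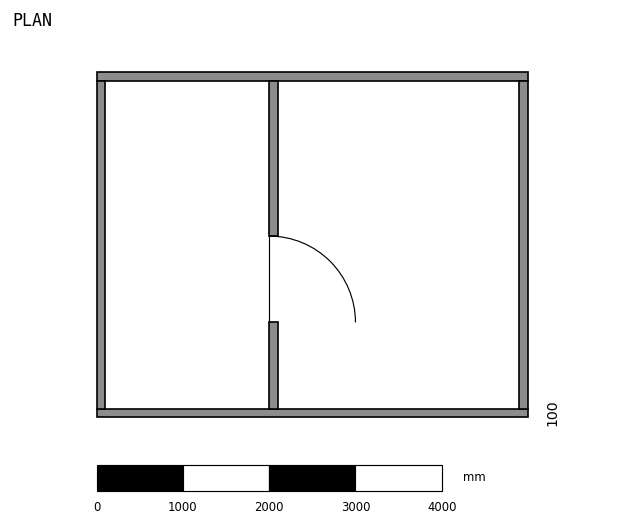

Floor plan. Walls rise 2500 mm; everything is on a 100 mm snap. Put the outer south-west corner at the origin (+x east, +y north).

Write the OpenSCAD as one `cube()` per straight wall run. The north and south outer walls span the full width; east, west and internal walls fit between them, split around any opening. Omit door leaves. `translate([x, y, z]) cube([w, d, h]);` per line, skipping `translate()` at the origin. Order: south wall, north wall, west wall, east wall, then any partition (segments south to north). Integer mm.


cube([5000, 100, 2500]);
translate([0, 3900, 0]) cube([5000, 100, 2500]);
translate([0, 100, 0]) cube([100, 3800, 2500]);
translate([4900, 100, 0]) cube([100, 3800, 2500]);
translate([2000, 100, 0]) cube([100, 1000, 2500]);
translate([2000, 2100, 0]) cube([100, 1800, 2500]);
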